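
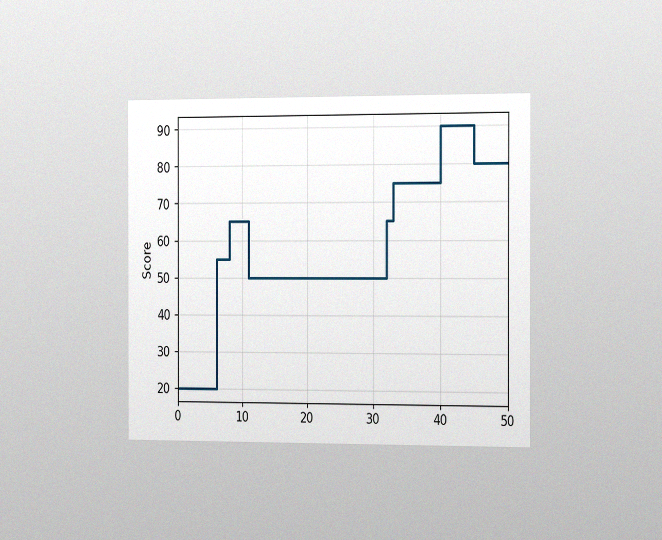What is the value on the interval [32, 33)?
The chart is viewed slightly from the right, with some photo noise. On [32, 33) the step sits at 65.

65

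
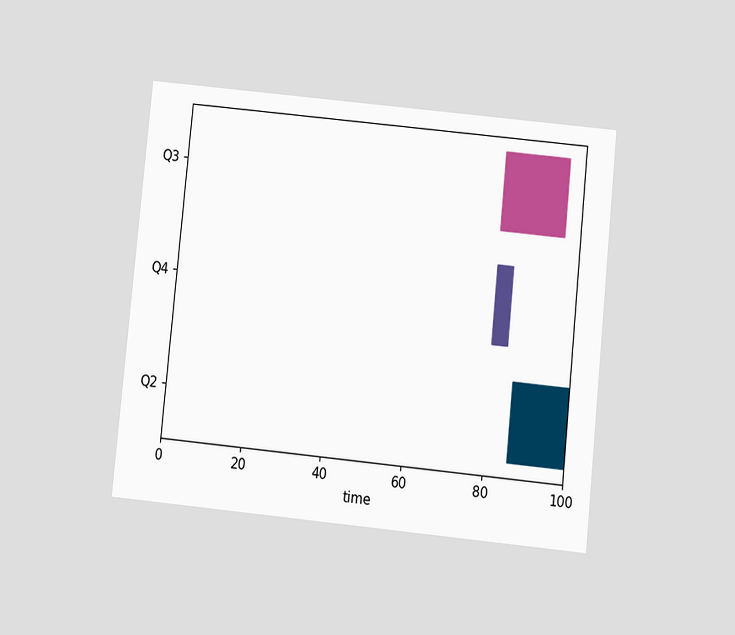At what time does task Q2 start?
The chart is tilted about 6° clockwise and viewed at a slight angle. The Q2 bar begins at t=86.

86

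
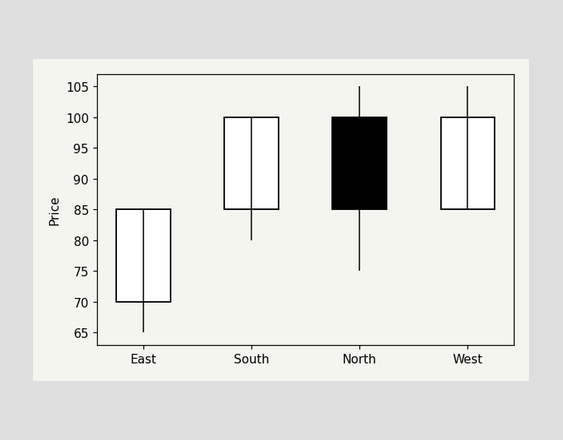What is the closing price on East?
The East candle closes at 85.

85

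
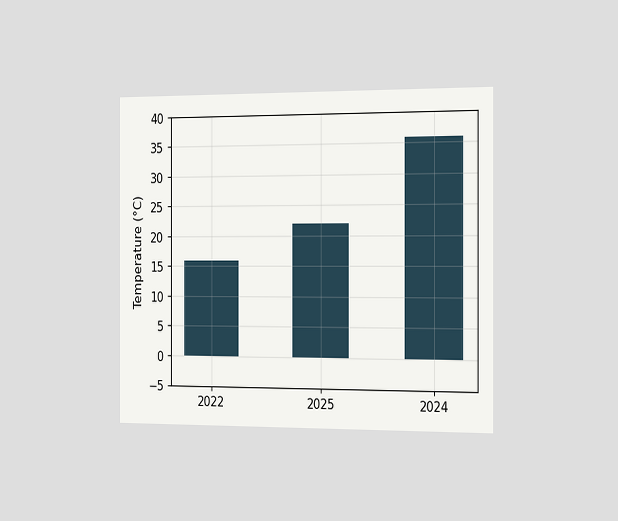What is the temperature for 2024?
36°C

The chart is viewed slightly from the right. Reading along the chart's y-axis, the 2024 bar reaches 36°C.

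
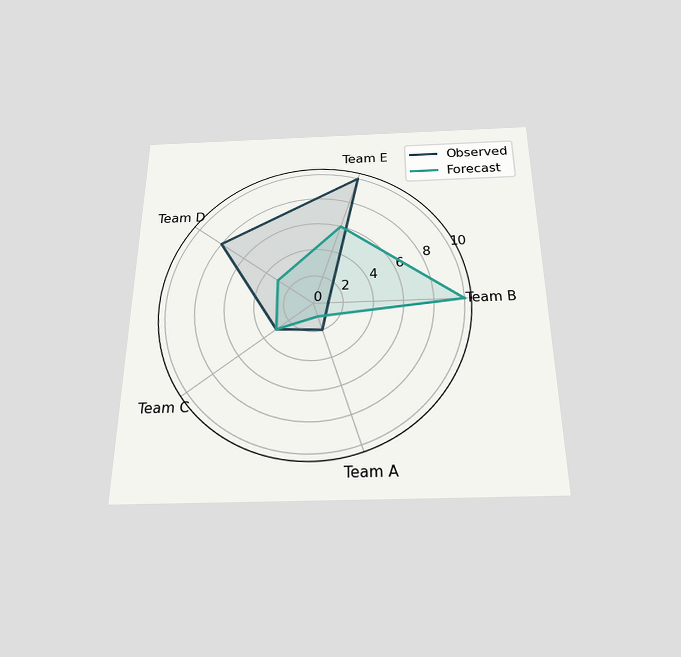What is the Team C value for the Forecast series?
3

The chart is viewed slightly from below. On the Team C axis, Forecast reaches 3.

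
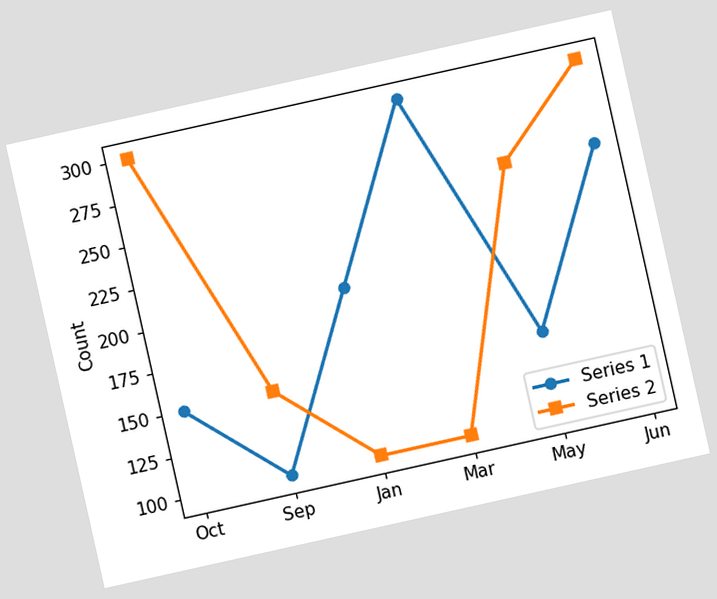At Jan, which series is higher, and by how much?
The chart is tilted about 13° counter-clockwise. At Jan, Series 1 sits above the other line by 100.

Series 1, by 100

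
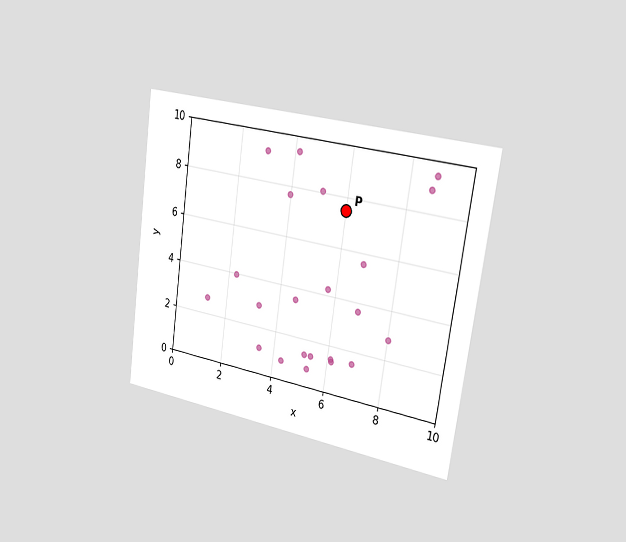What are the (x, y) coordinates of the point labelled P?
(6, 7.5)

The chart is tilted about 8° clockwise and viewed slightly from the right. Following the gridlines from P to each axis, P sits at (6, 7.5).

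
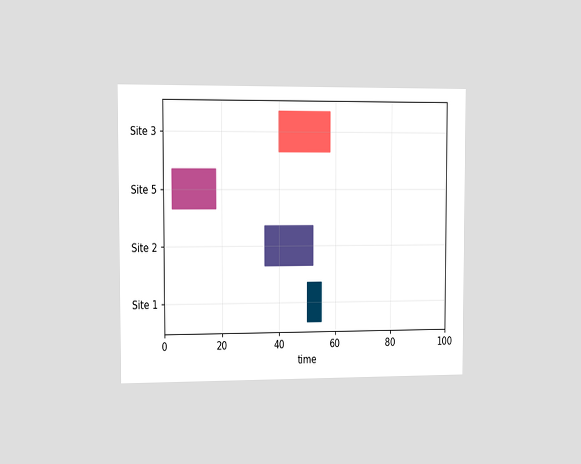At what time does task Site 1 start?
50

The chart is viewed slightly from the left. The Site 1 bar begins at t=50.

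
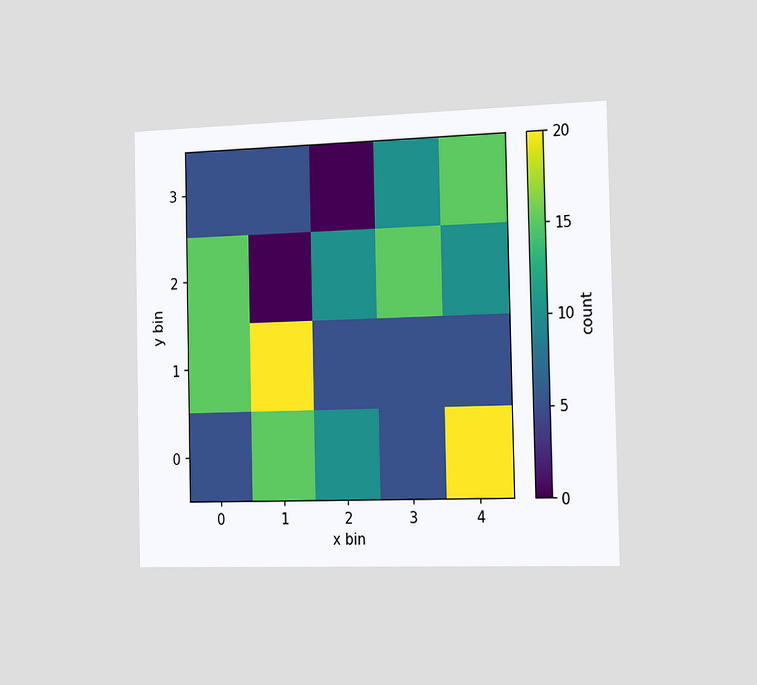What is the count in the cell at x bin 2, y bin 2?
The chart is viewed slightly from the right. Matching the cell (2, 2) against the colorbar gives 10.

10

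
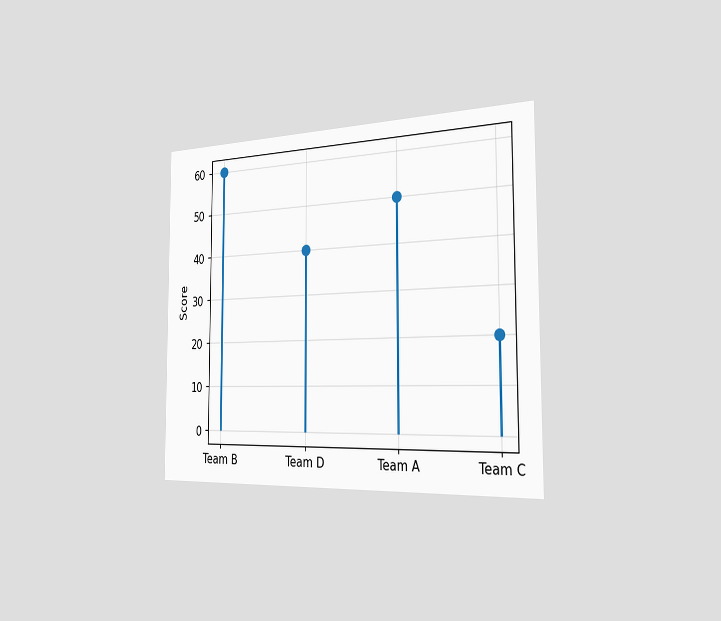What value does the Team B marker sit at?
60

The chart is viewed slightly from the right. The Team B marker sits at 60.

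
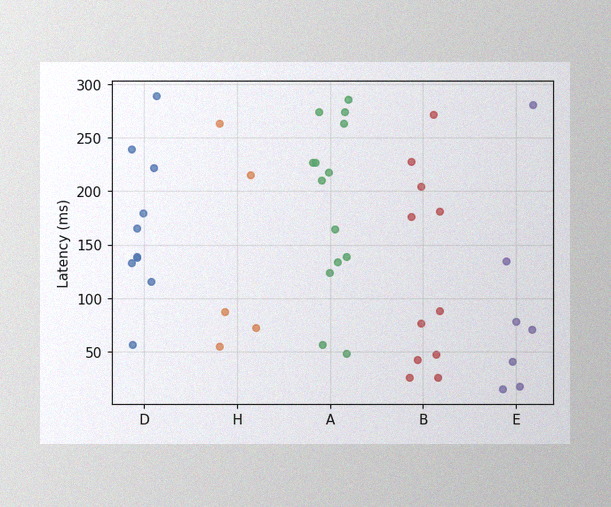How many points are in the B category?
11

The image has some photo noise and uneven lighting. Counting the markers in the B column gives 11.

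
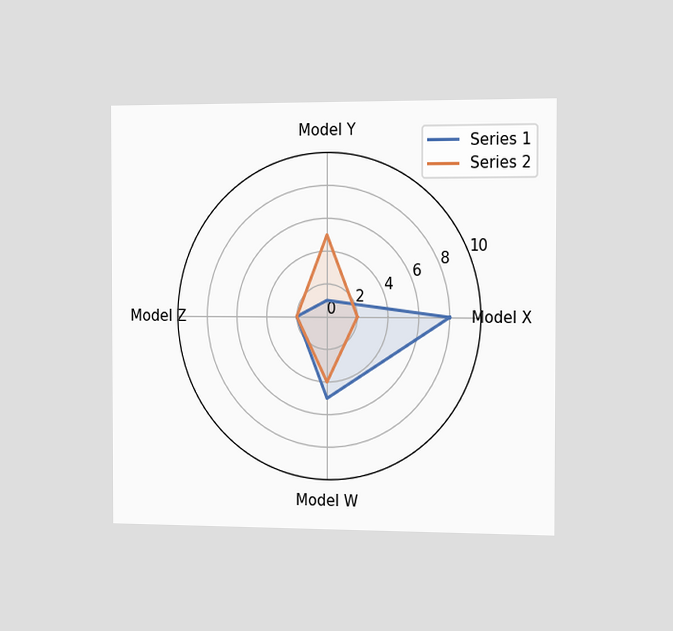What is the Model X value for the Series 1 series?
8

The chart is viewed slightly from the right. On the Model X axis, Series 1 reaches 8.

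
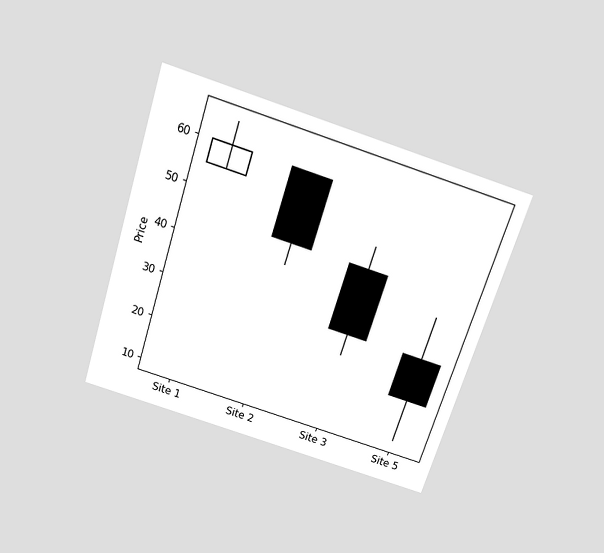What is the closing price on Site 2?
45

The chart is tilted about 18° clockwise and viewed slightly from above. The Site 2 candle closes at 45.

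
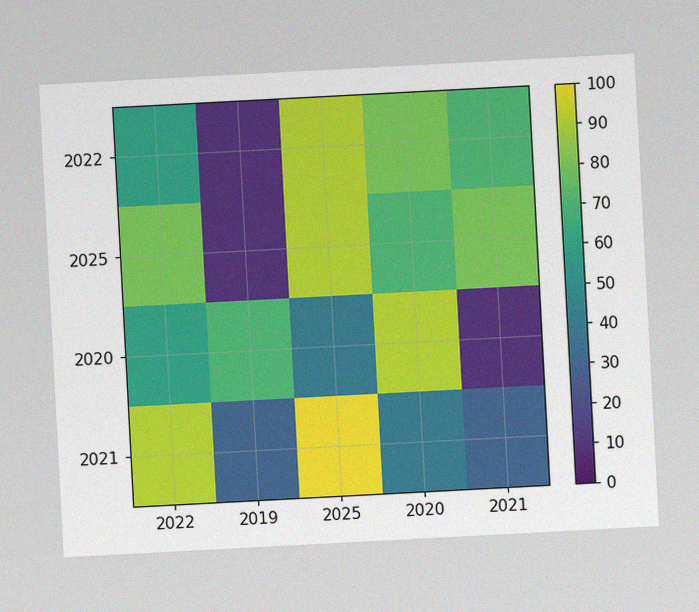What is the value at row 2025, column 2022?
The chart is tilted about 3° counter-clockwise, with some photo noise. Matching cell (2025, 2022) against the colorbar gives 80.

80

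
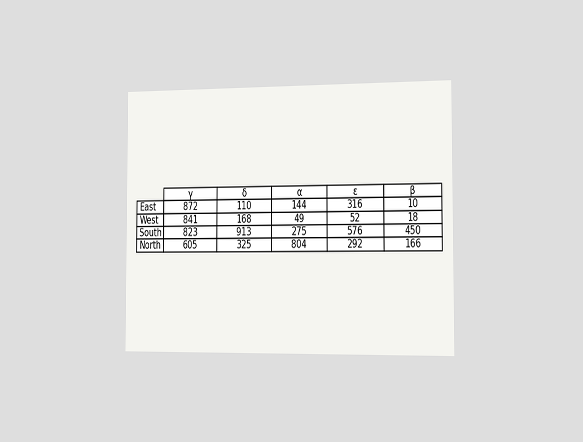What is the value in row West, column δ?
The chart is viewed slightly from the right. The (West, δ) cell reads 168.

168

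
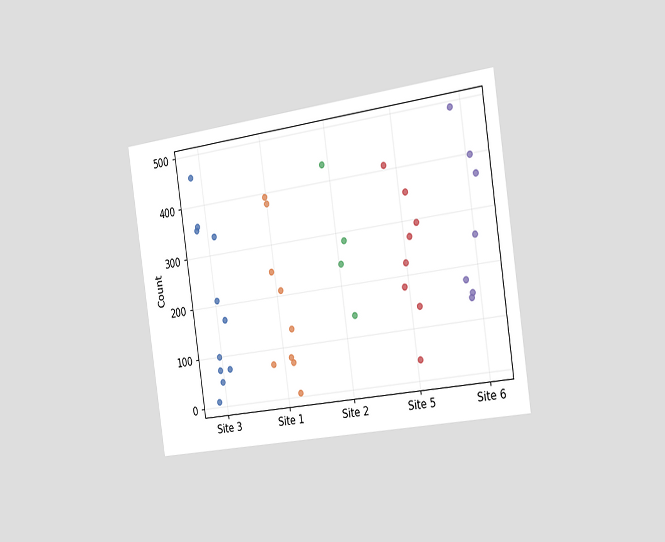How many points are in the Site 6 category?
The chart is tilted about 8° counter-clockwise and viewed slightly from the right. Counting the markers in the Site 6 column gives 7.

7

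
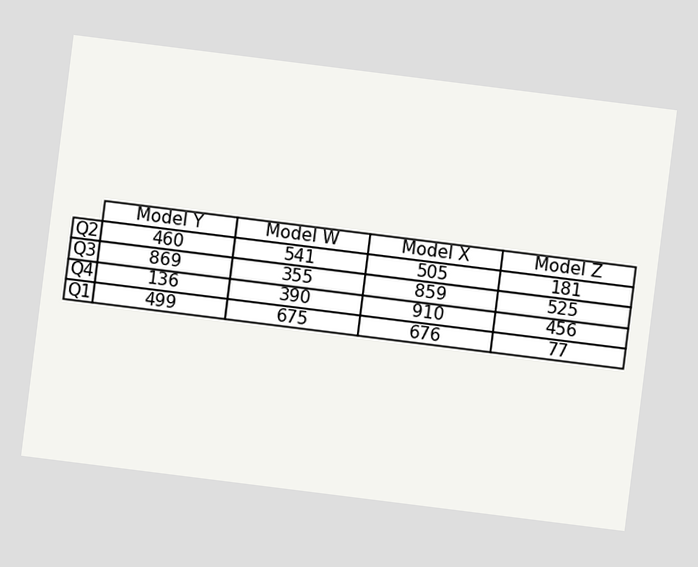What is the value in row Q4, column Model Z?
The chart is tilted about 7° clockwise. The (Q4, Model Z) cell reads 456.

456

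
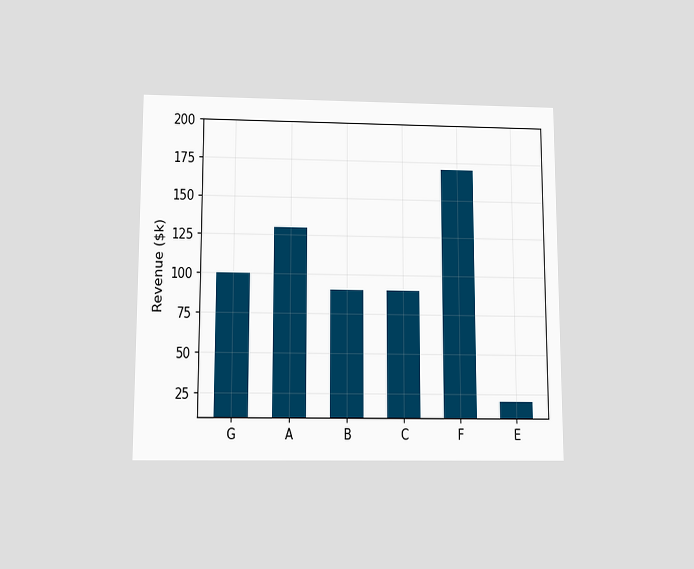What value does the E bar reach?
$20k

The chart is viewed slightly from below. Reading along the chart's y-axis, the E bar reaches $20k.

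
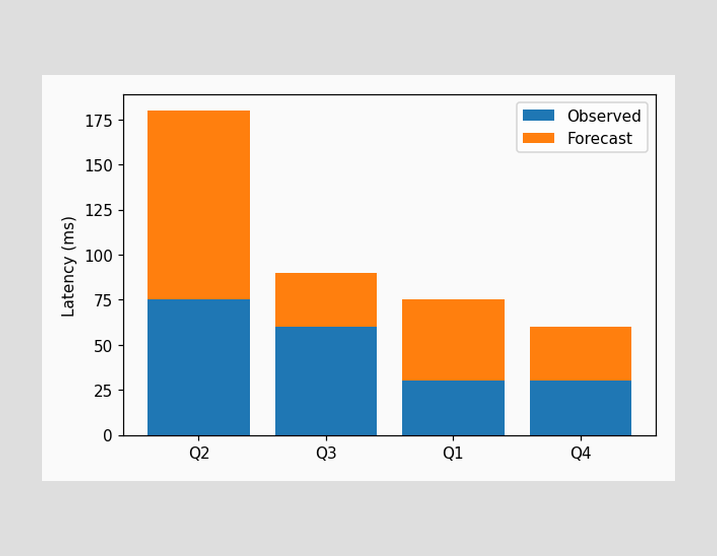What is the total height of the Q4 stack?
The Q4 stack's top reaches 60ms on the y-axis.

60ms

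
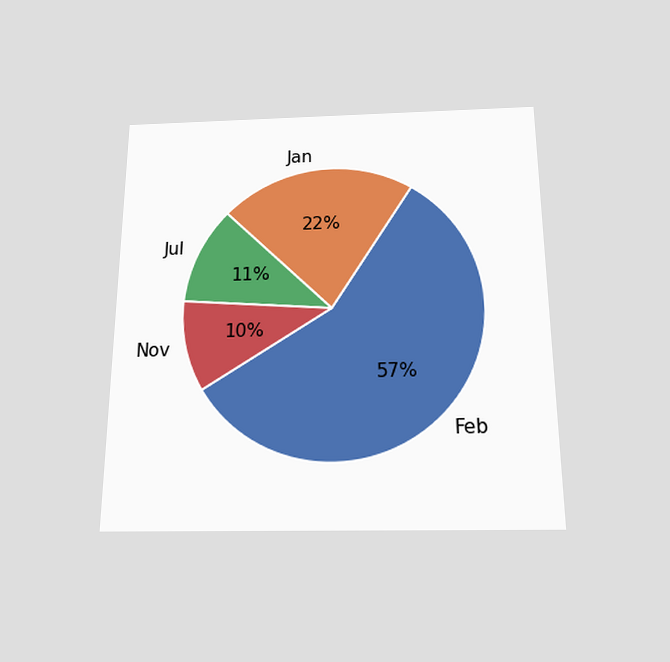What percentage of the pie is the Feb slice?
The chart is viewed slightly from below. The Feb slice takes up 57% of the pie.

57%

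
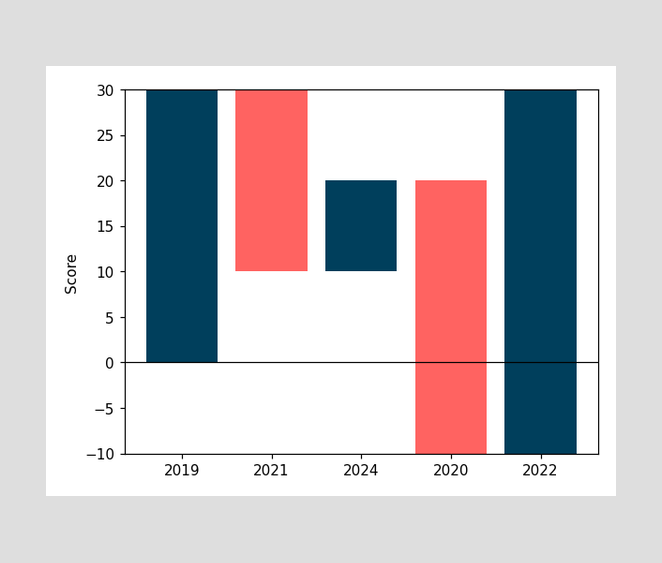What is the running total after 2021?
10

After 2021 the running total reaches 10.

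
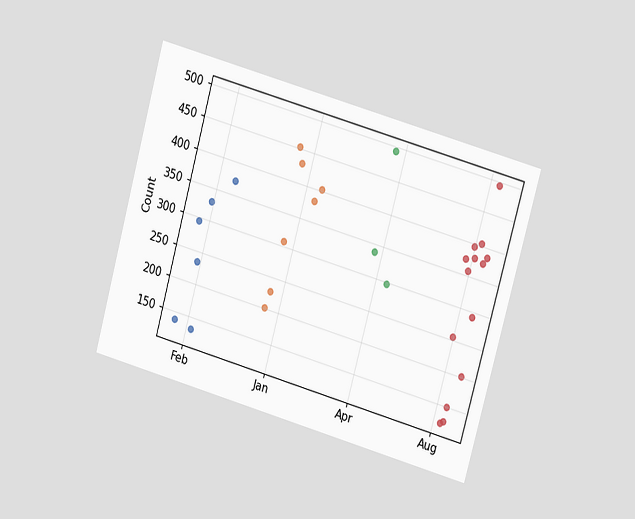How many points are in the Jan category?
7

The chart is tilted about 16° clockwise and viewed at a slight angle. Counting the markers in the Jan column gives 7.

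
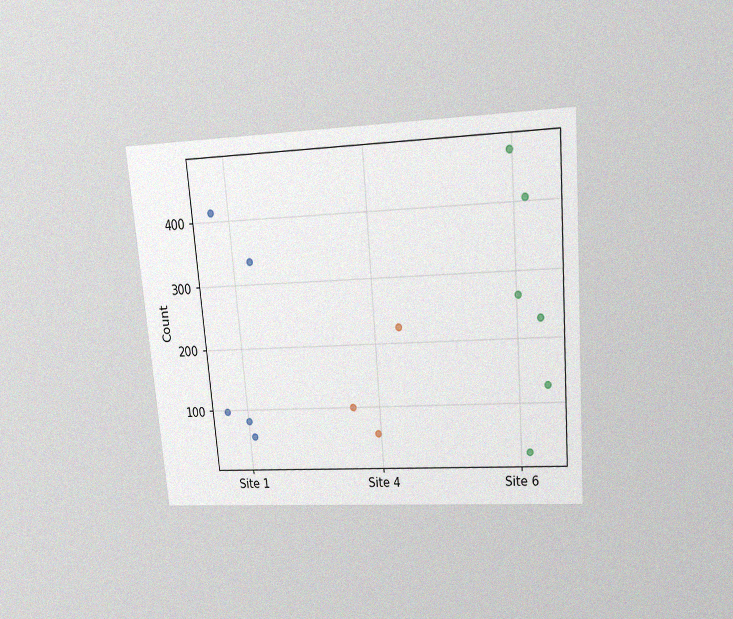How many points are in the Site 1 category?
5

The chart is tilted about 5° counter-clockwise and viewed slightly from above, with some photo noise. Counting the markers in the Site 1 column gives 5.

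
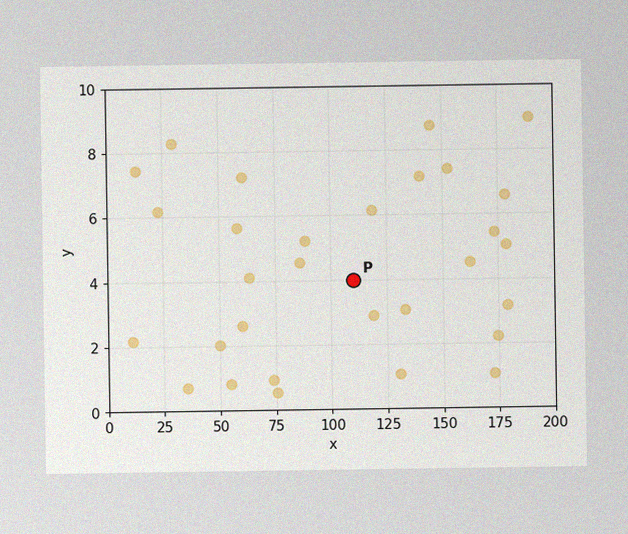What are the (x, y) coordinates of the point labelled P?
(110, 4)

The image has some photo noise and uneven lighting. Following the gridlines from P to each axis, P sits at (110, 4).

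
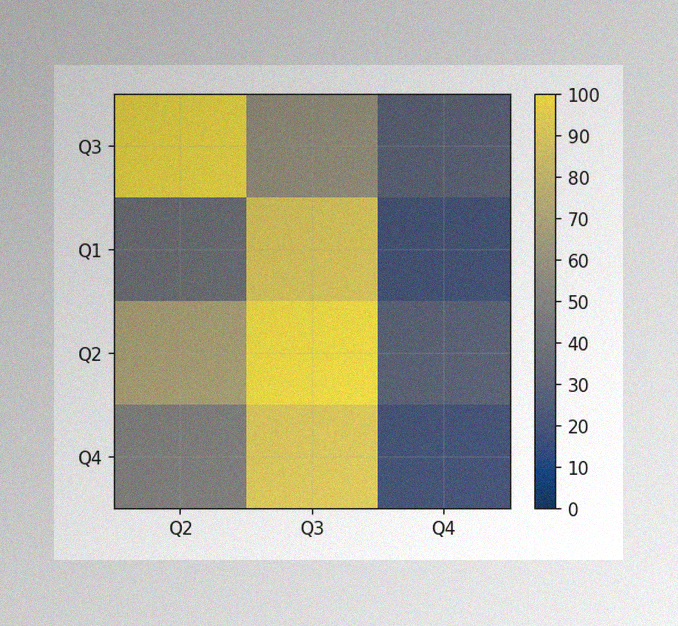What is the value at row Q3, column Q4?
The image has some photo noise and uneven lighting. Matching cell (Q3, Q4) against the colorbar gives 30.

30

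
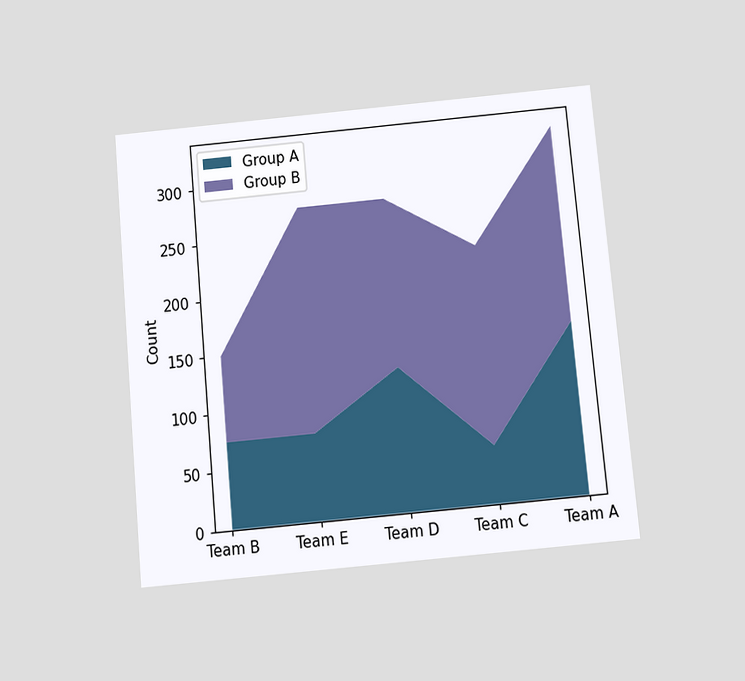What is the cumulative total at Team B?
150

The chart is tilted about 5° counter-clockwise and viewed slightly from below. The stacked total at Team B reaches 150.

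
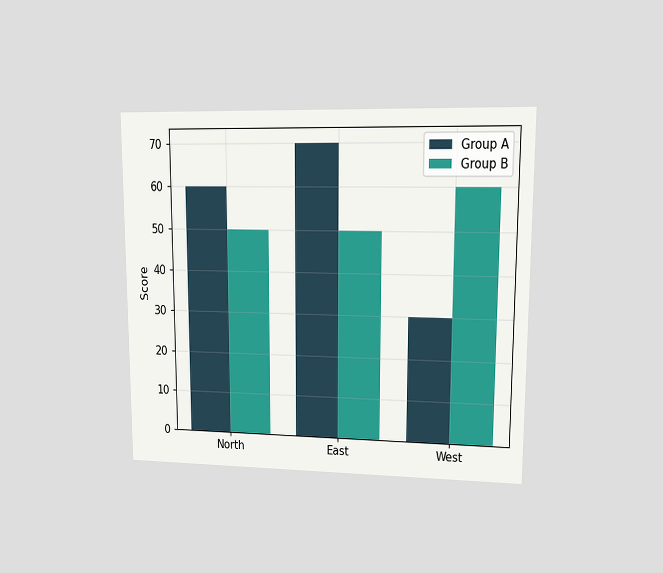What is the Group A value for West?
The chart is viewed at a slight angle. The Group A bar at West reaches 30 on the y-axis.

30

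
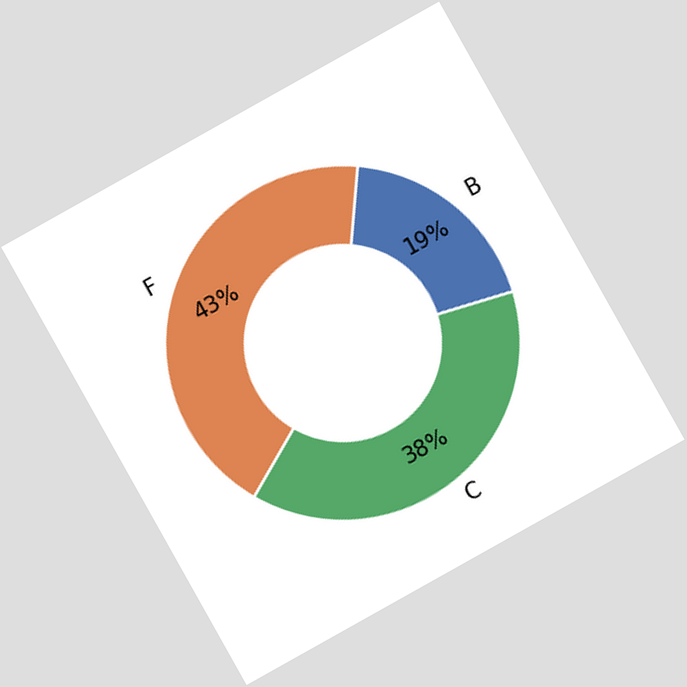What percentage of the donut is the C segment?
The chart is tilted about 29° counter-clockwise. The C segment takes up 38% of the ring.

38%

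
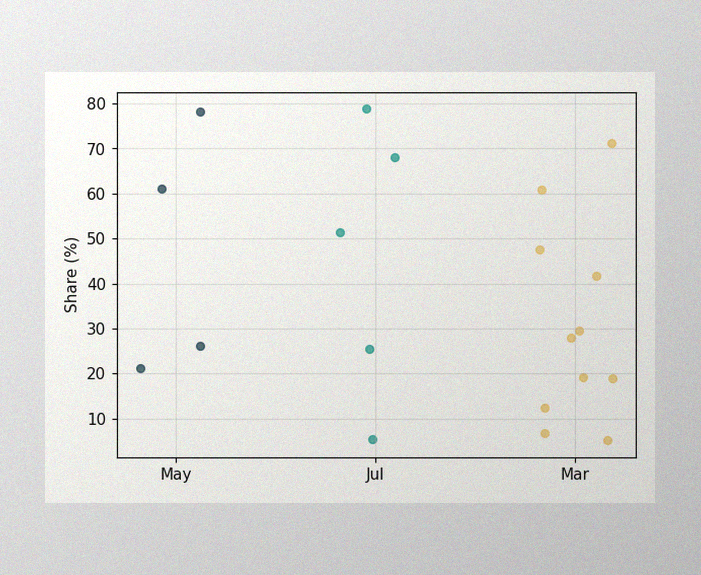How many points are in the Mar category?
The image has some photo noise and uneven lighting. Counting the markers in the Mar column gives 11.

11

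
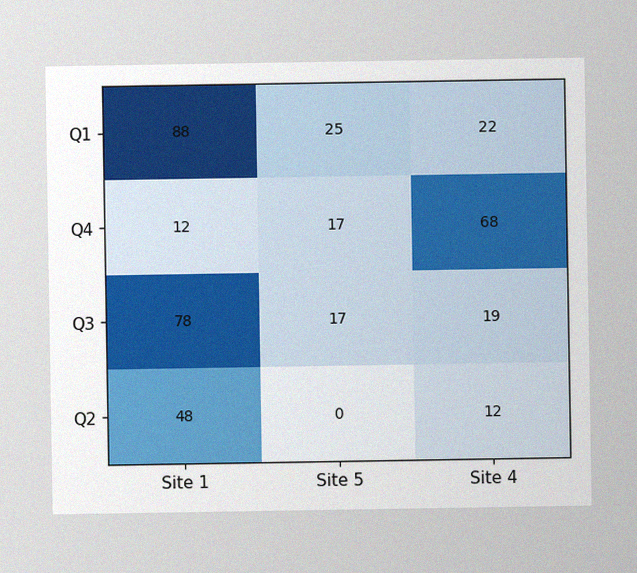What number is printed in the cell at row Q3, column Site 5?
17

The image has some photo noise and uneven lighting. The (Q3, Site 5) cell reads 17.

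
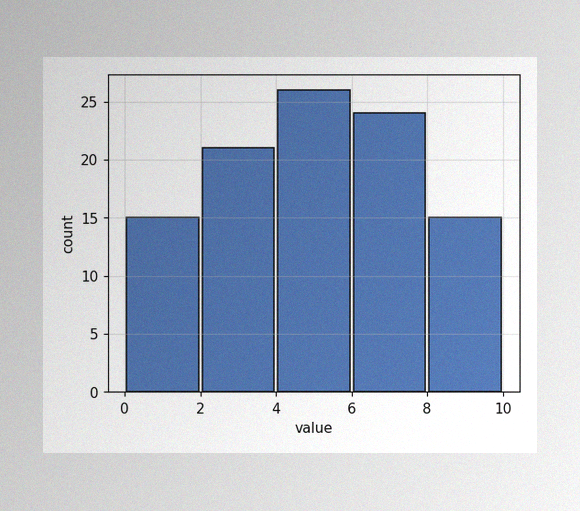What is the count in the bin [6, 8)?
The image has some photo noise and uneven lighting. The [6, 8) bin has height 24.

24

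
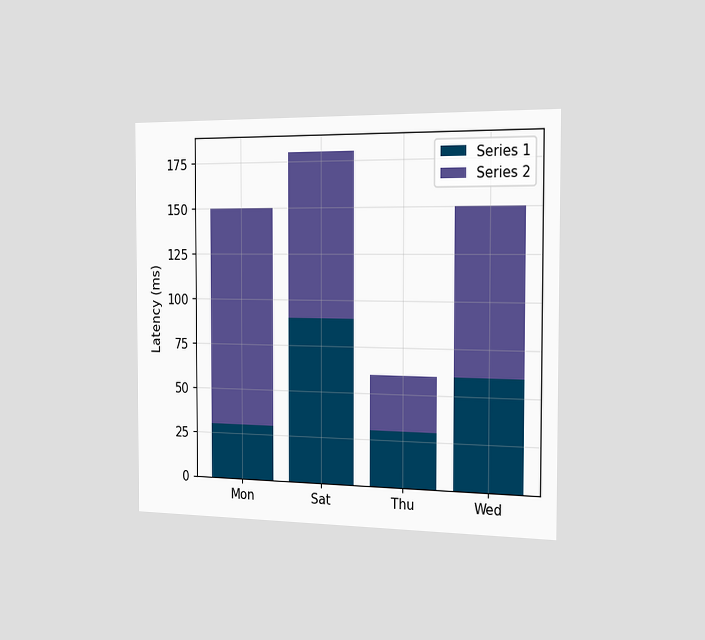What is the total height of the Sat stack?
The chart is viewed slightly from the right. The Sat stack's top reaches 180ms on the y-axis.

180ms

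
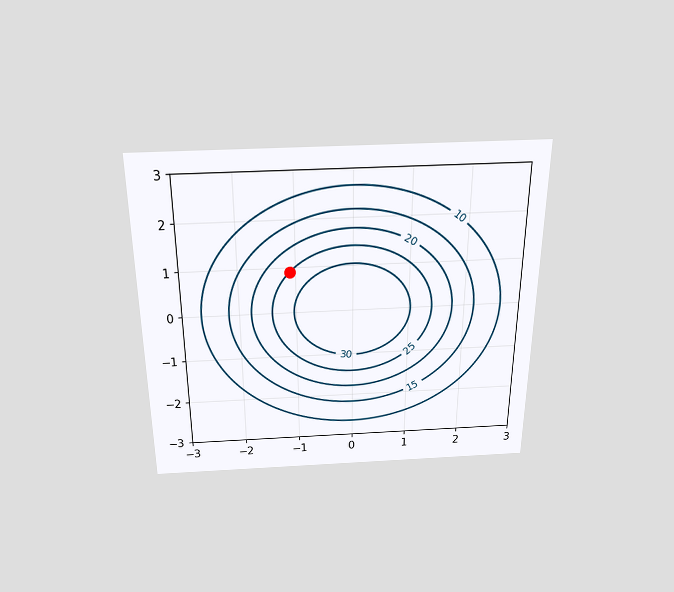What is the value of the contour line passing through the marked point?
25

The chart is viewed slightly from above. The marked point sits on the contour labelled 25.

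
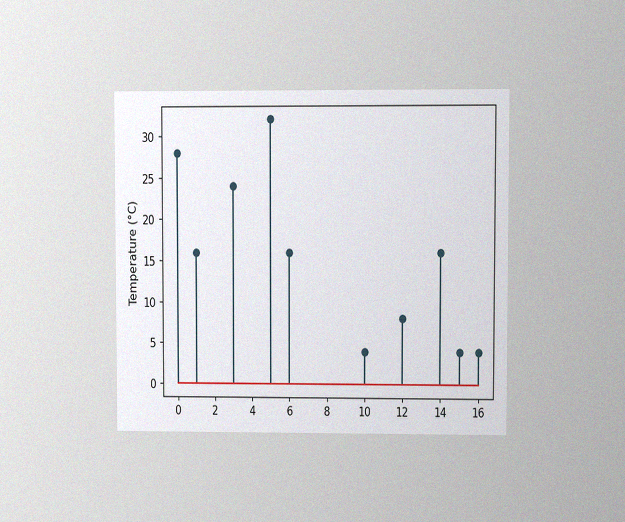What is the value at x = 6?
The chart is viewed at a slight angle, with some photo noise. The stem at x=6 reaches 16°C.

16°C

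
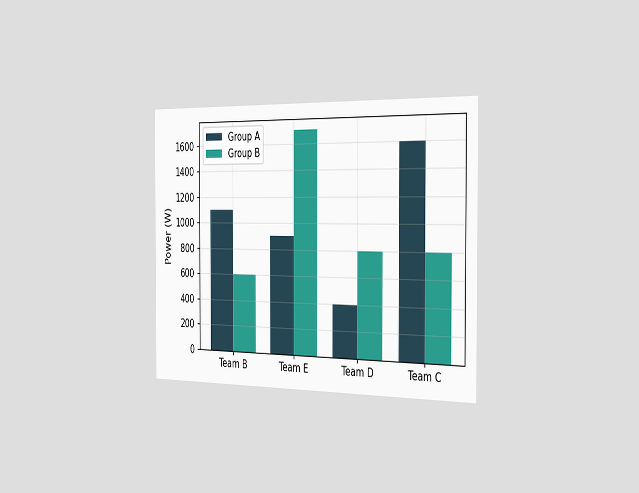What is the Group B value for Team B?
The chart is viewed slightly from the right. The Group B bar at Team B reaches 600W on the y-axis.

600W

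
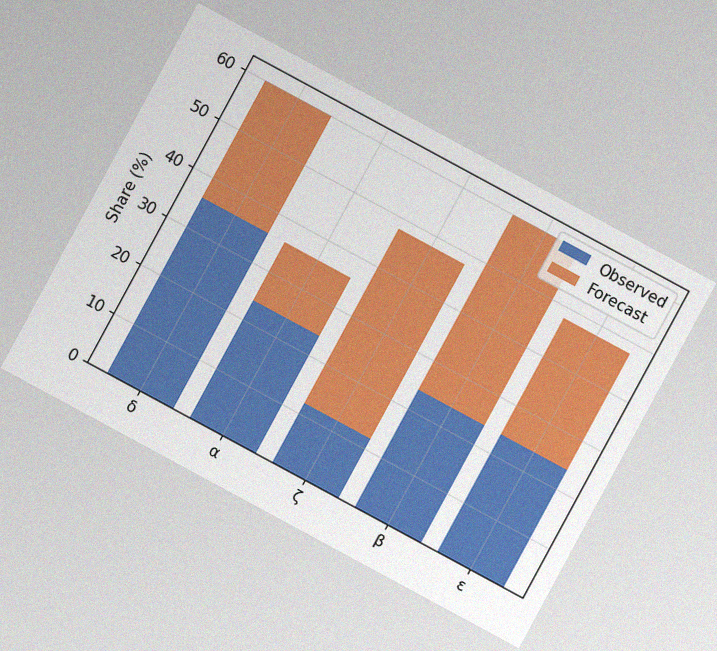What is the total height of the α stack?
The chart is tilted about 28° clockwise, with some photo noise. The α stack's top reaches 36% on the y-axis.

36%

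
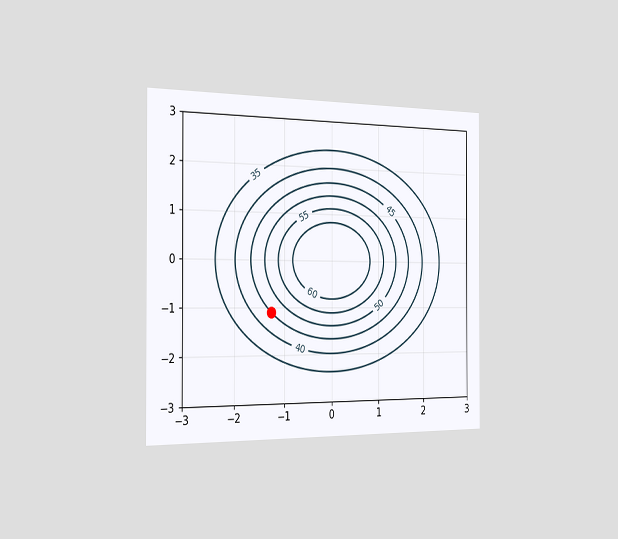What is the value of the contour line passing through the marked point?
45

The chart is viewed slightly from the left. The marked point sits on the contour labelled 45.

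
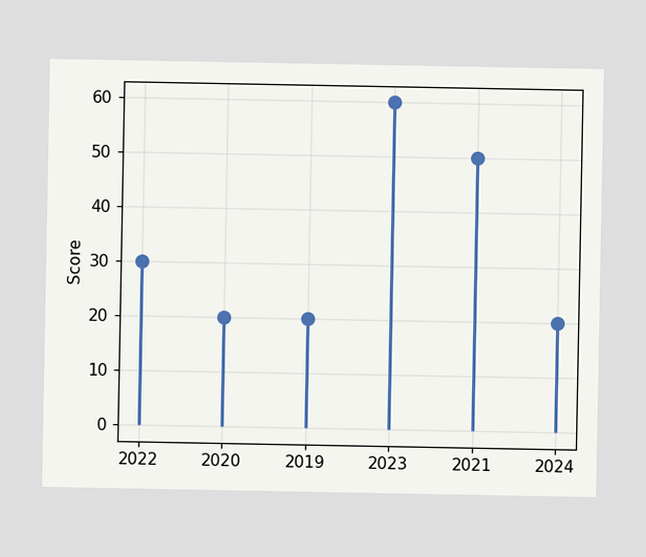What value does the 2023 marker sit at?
60

The 2023 marker sits at 60.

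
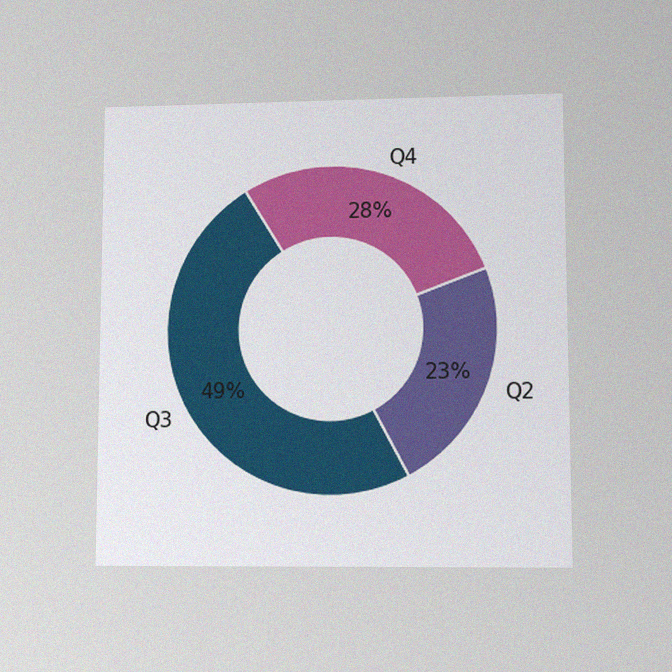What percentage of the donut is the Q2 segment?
23%

The chart is viewed at a slight angle, with some photo noise. The Q2 segment takes up 23% of the ring.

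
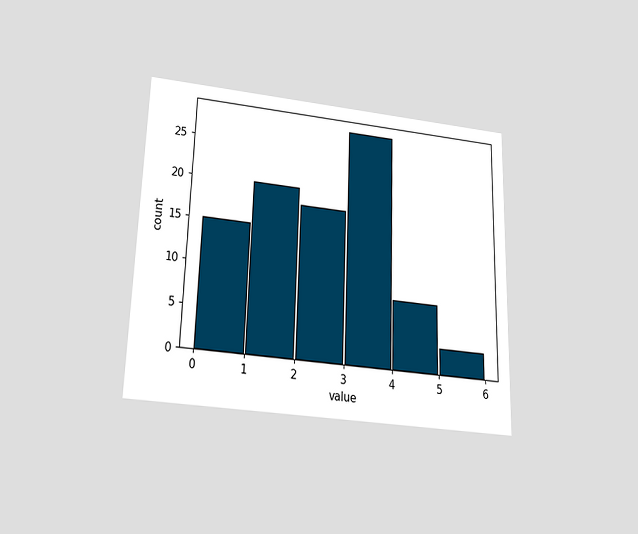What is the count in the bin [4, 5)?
The chart is viewed slightly from below. The [4, 5) bin has height 8.

8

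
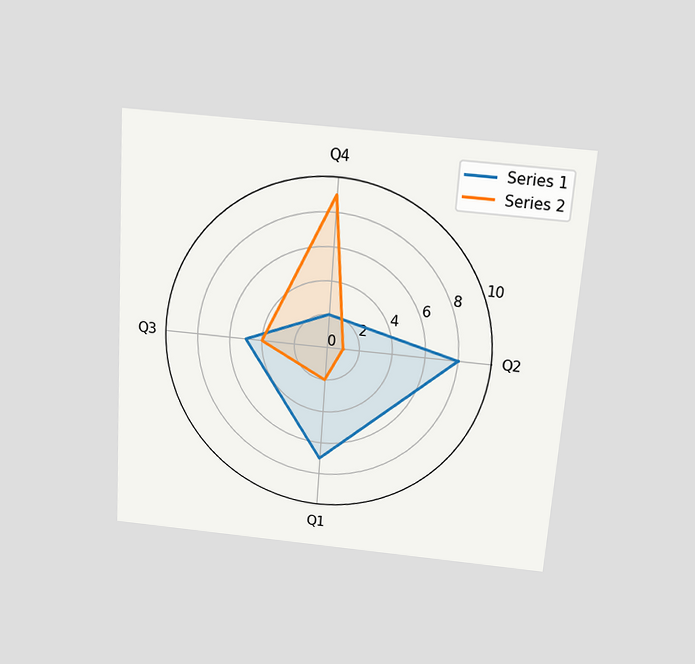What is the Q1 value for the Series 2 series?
The chart is tilted about 4° clockwise and viewed slightly from above. On the Q1 axis, Series 2 reaches 2.

2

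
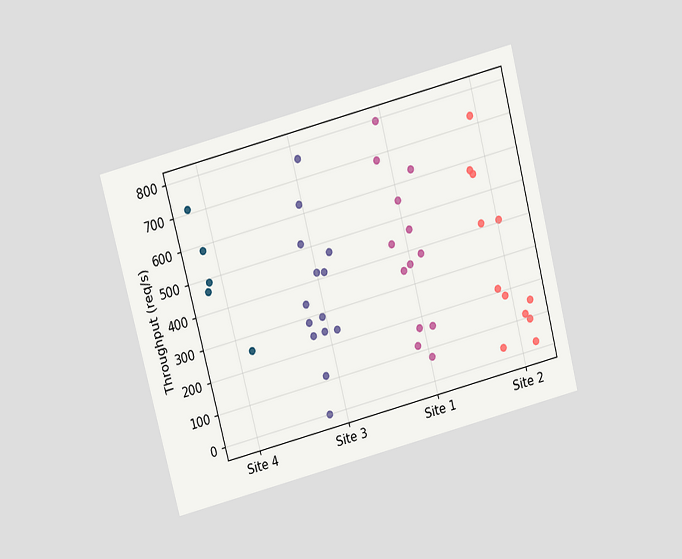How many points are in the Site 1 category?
13

The chart is tilted about 14° counter-clockwise and viewed slightly from above. Counting the markers in the Site 1 column gives 13.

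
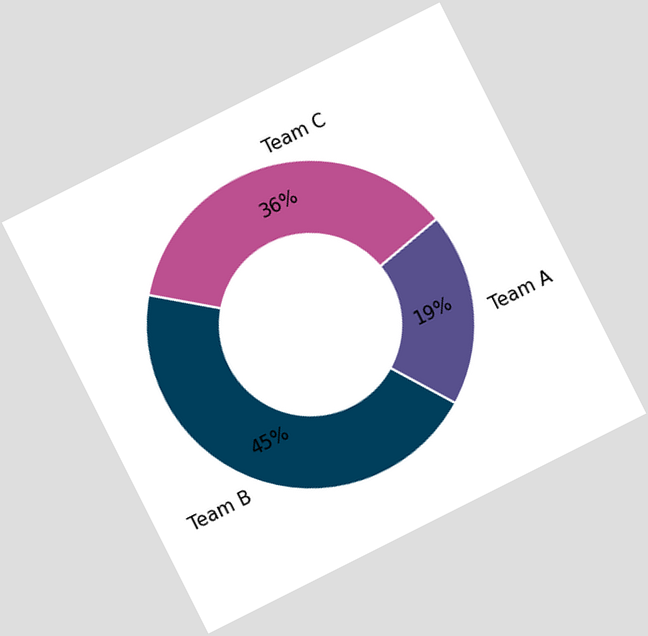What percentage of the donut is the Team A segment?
The chart is tilted about 27° counter-clockwise. The Team A segment takes up 19% of the ring.

19%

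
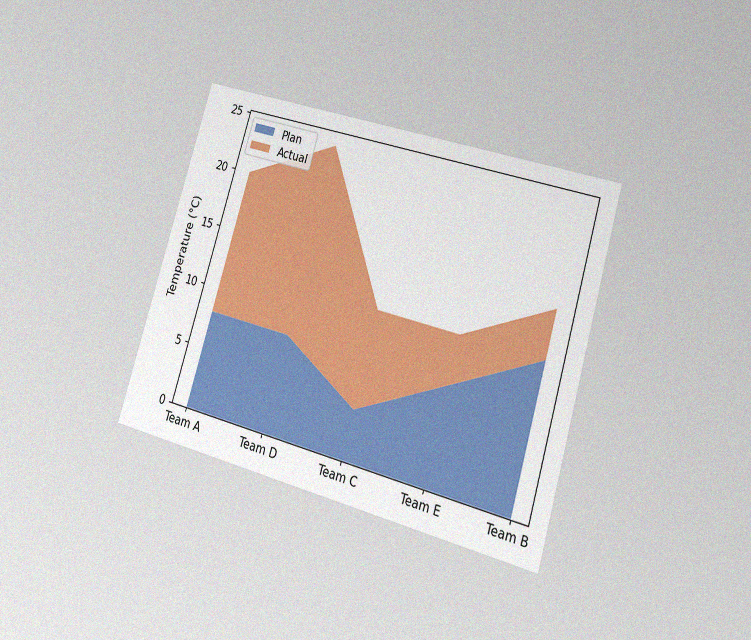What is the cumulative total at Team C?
The chart is tilted about 17° clockwise and viewed at a slight angle, with some photo noise. The stacked total at Team C reaches 12°C.

12°C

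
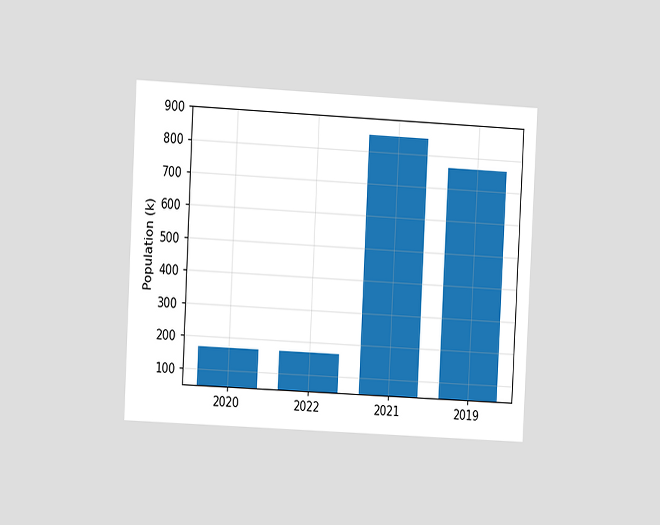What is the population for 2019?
765k

The chart is tilted about 3° clockwise and viewed at a slight angle. Reading along the chart's y-axis, the 2019 bar reaches 765k.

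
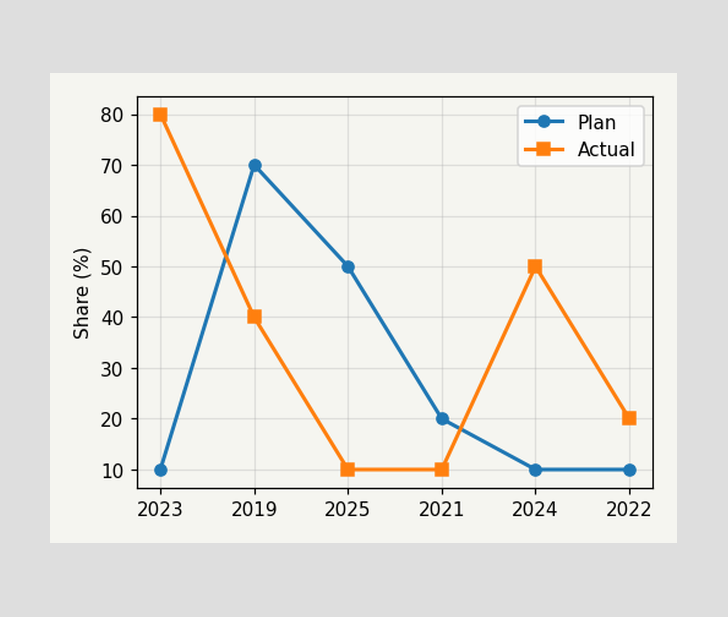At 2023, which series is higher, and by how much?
At 2023, Actual sits above the other line by 70%.

Actual, by 70%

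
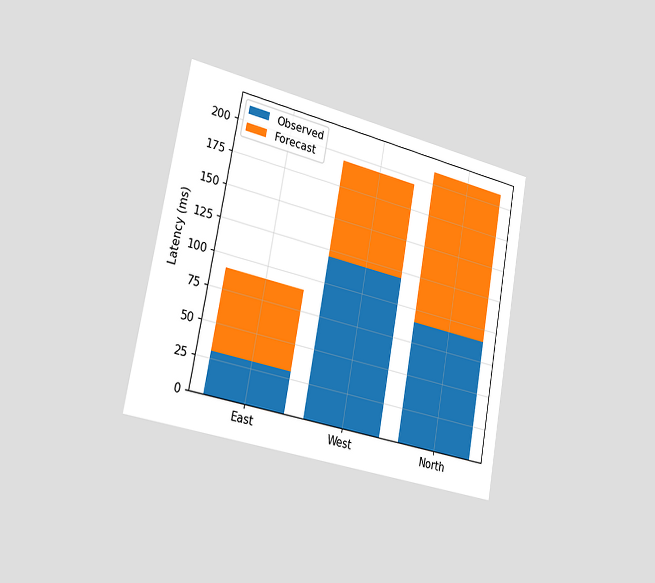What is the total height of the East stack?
The chart is tilted about 10° clockwise and viewed slightly from the left. The East stack's top reaches 90ms on the y-axis.

90ms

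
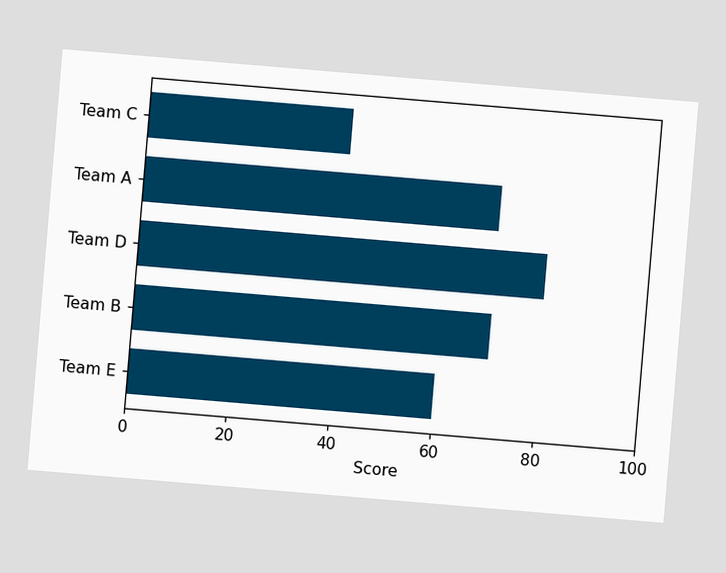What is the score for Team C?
40

The chart is tilted about 5° clockwise. Reading along the chart's x-axis, the Team C bar reaches 40.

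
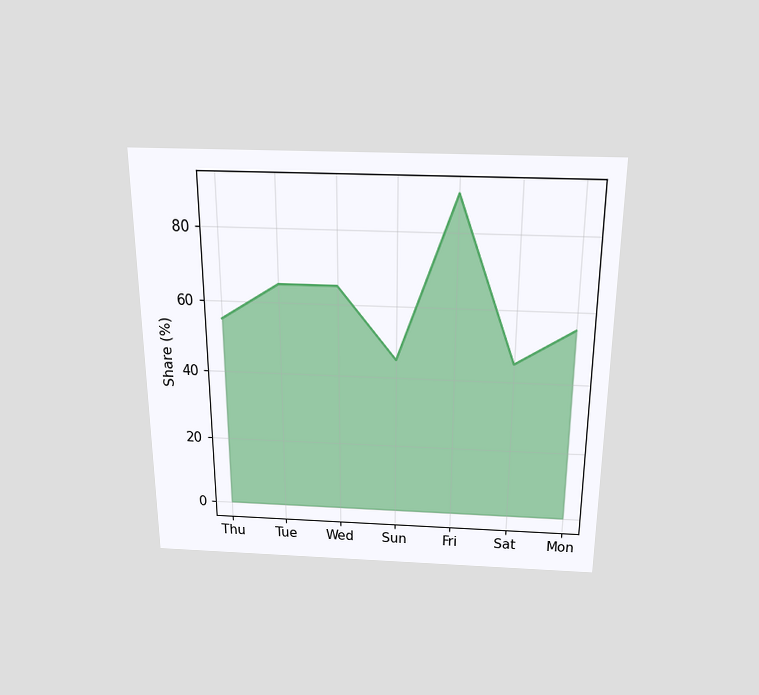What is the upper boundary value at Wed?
65%

The chart is viewed slightly from above. At Wed the upper boundary is at 65%.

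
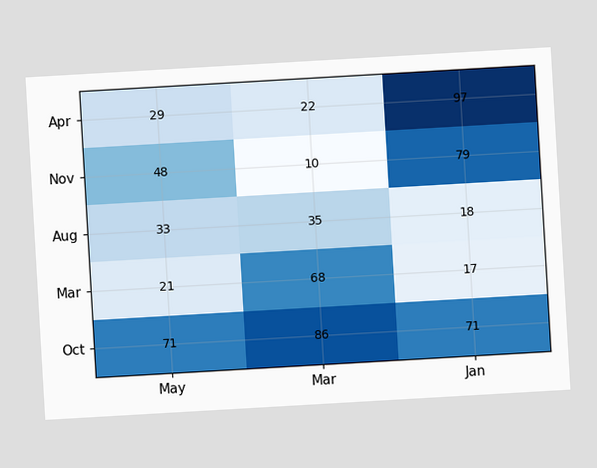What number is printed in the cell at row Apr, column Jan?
97

The chart is tilted about 3° counter-clockwise. The (Apr, Jan) cell reads 97.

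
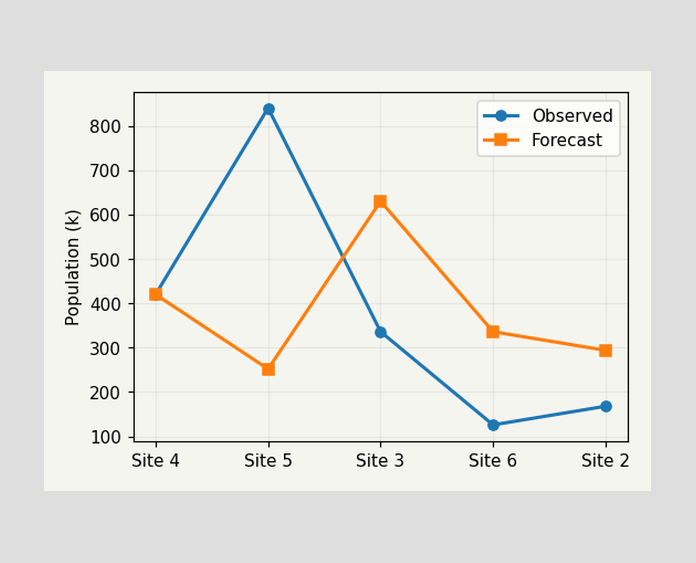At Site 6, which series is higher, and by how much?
Forecast, by 210k

At Site 6, Forecast sits above the other line by 210k.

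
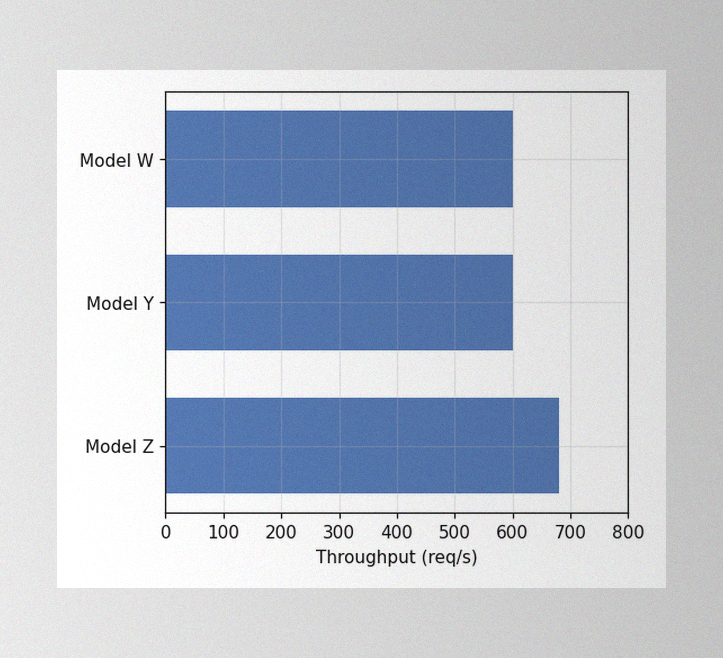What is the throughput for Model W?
600req/s

The image has some photo noise and uneven lighting. Reading along the chart's x-axis, the Model W bar reaches 600req/s.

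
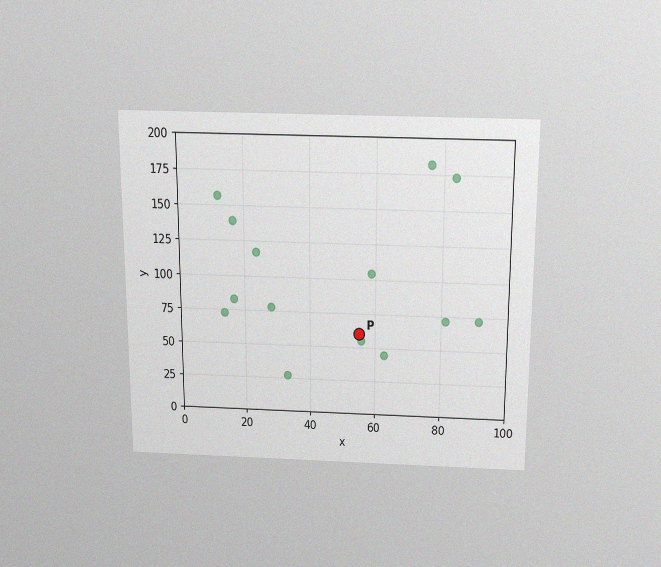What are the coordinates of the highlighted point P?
The chart is viewed slightly from above, with some photo noise. Following the gridlines from P to each axis, P sits at (55, 60).

(55, 60)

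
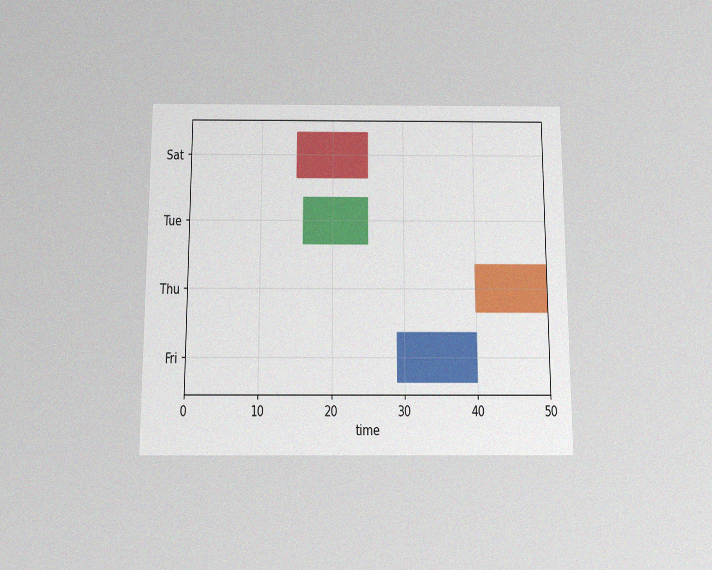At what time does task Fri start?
The chart is viewed slightly from below, with some photo noise. The Fri bar begins at t=29.

29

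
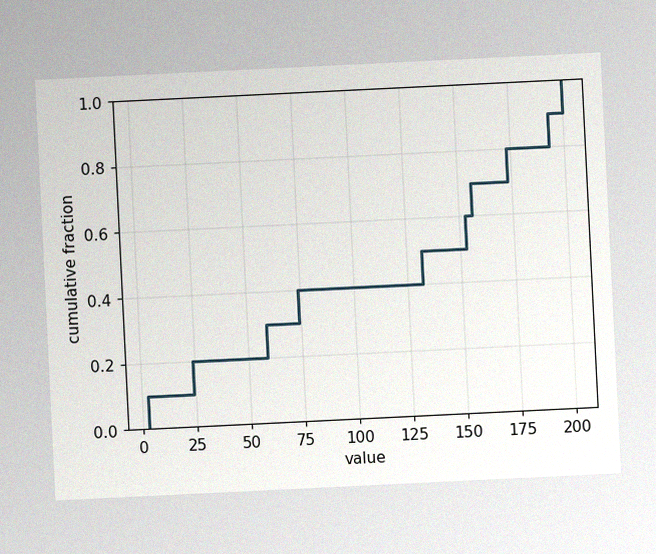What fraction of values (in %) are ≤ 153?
60%

The chart is tilted about 3° counter-clockwise, with some photo noise. At x=153 the ECDF step is at 60%.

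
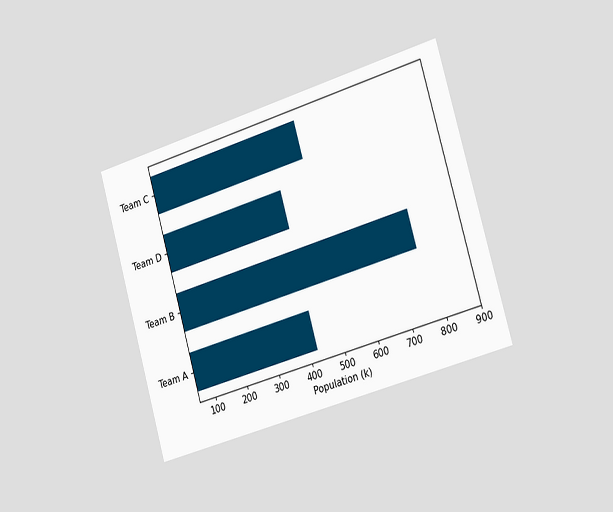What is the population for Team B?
765k

The chart is tilted about 16° counter-clockwise and viewed slightly from the right. Reading along the chart's x-axis, the Team B bar reaches 765k.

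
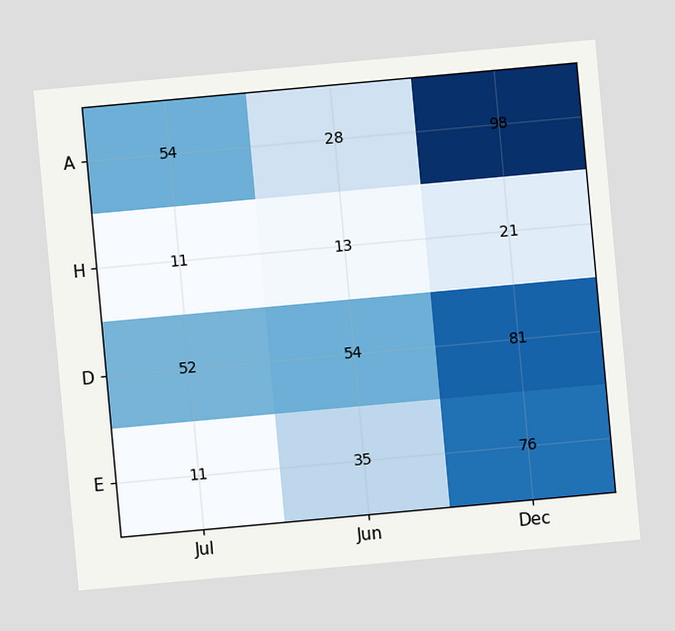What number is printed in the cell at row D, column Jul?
52

The chart is tilted about 5° counter-clockwise. The (D, Jul) cell reads 52.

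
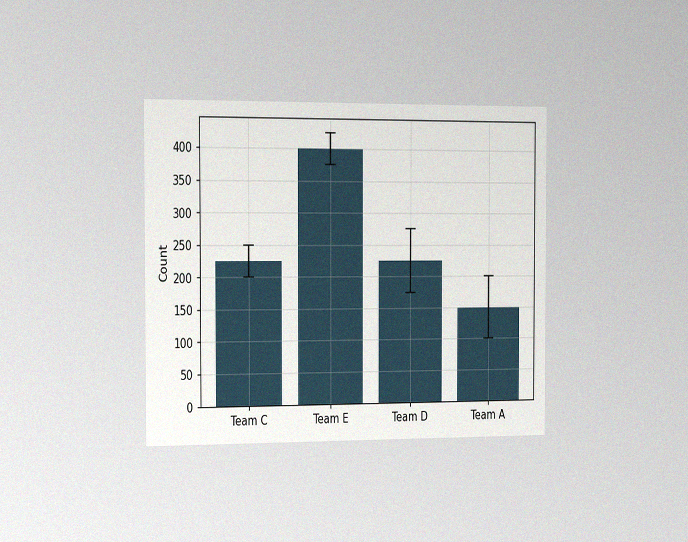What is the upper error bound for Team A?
The chart is viewed slightly from the left, with some photo noise. The Team A bar's upper whisker reaches 200.

200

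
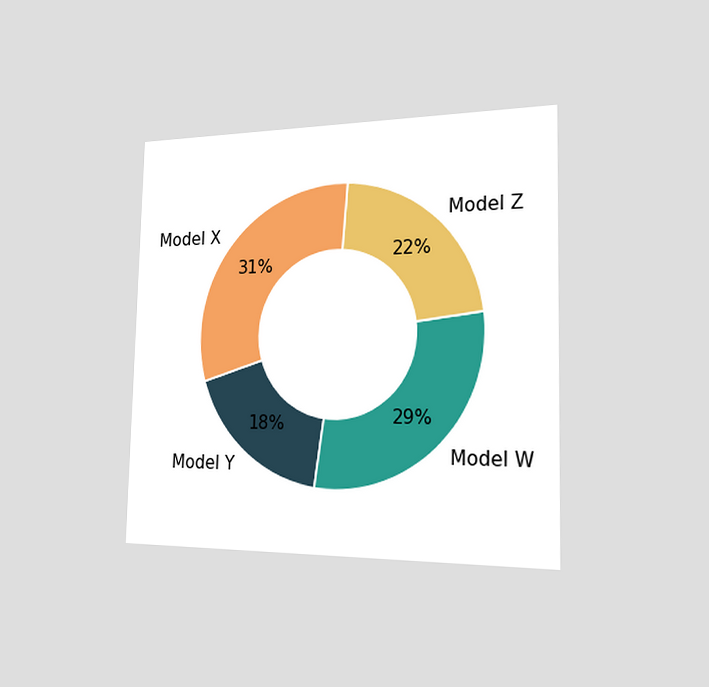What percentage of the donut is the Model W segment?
29%

The chart is viewed slightly from the right. The Model W segment takes up 29% of the ring.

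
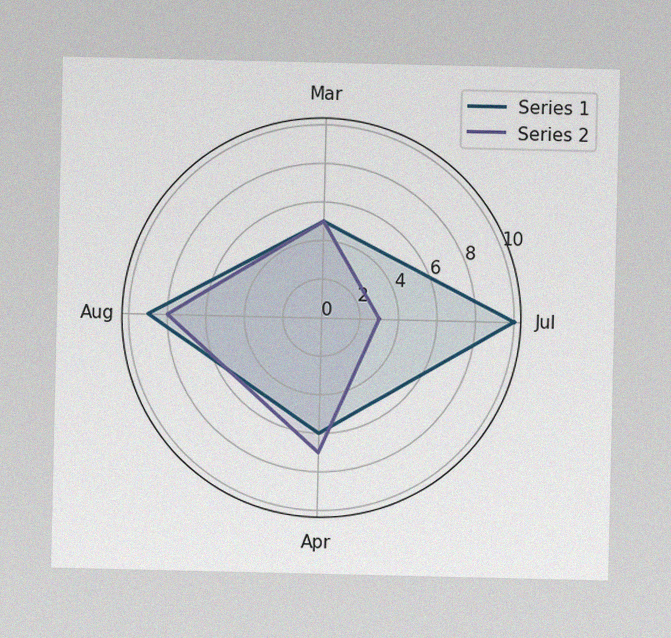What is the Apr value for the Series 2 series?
The image has some photo noise and uneven lighting. On the Apr axis, Series 2 reaches 7.

7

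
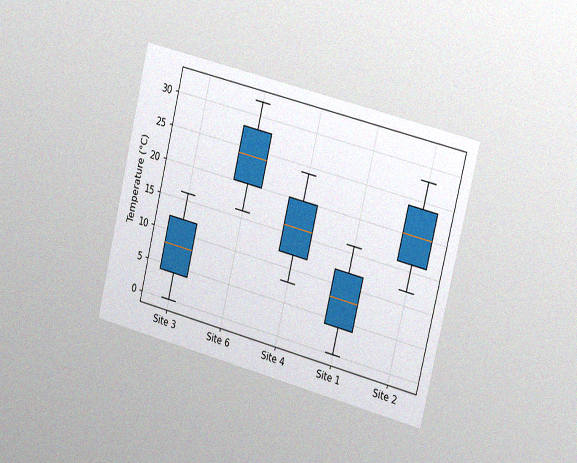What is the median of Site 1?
The chart is tilted about 14° clockwise and viewed slightly from the right, with some photo noise. The median line in the Site 1 box sits at 8°C.

8°C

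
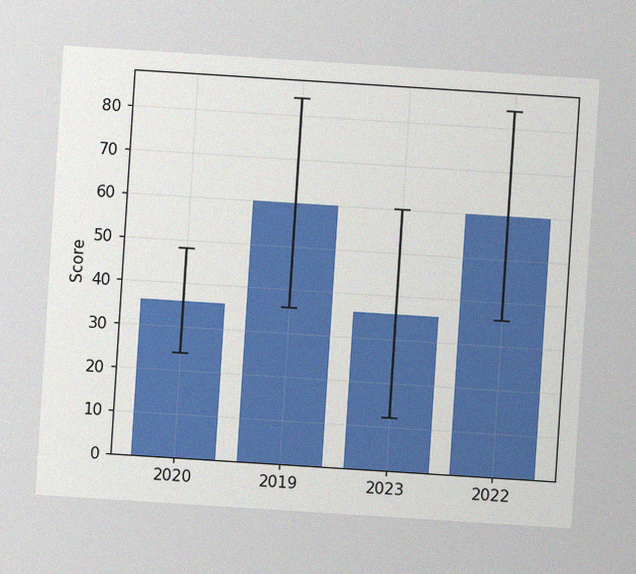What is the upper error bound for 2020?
The chart is tilted about 4° clockwise, with some photo noise. The 2020 bar's upper whisker reaches 48.

48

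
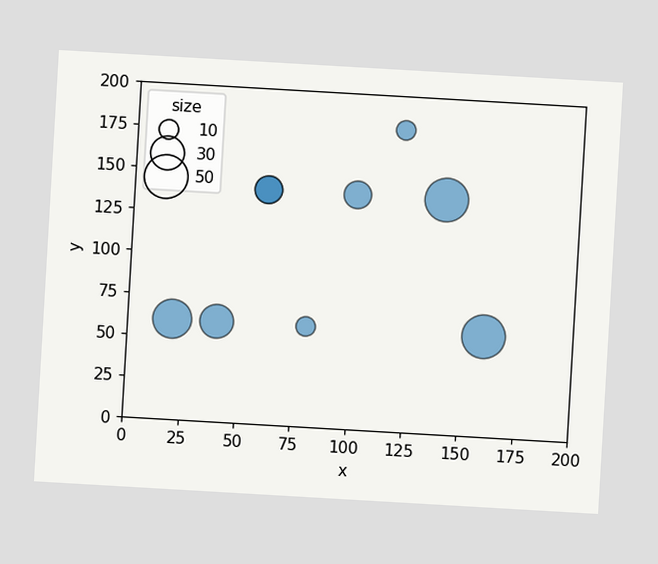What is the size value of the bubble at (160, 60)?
The chart is tilted about 3° clockwise. Matching the bubble at (160, 60) against the size legend gives 50.

50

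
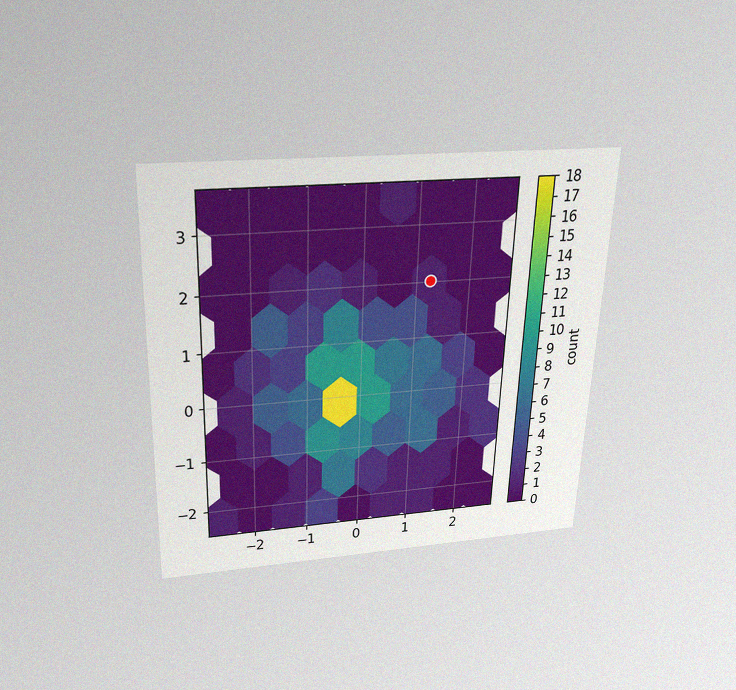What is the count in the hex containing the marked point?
The chart is tilted about 2° clockwise and viewed slightly from above, with some photo noise. The marked hex reads 1 on the colorbar.

1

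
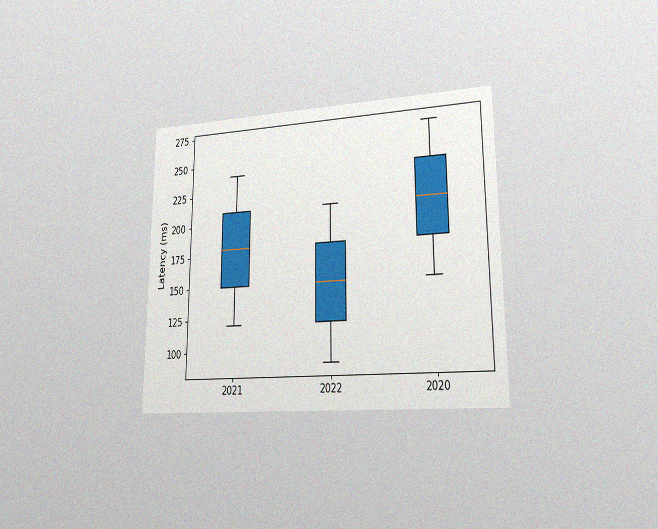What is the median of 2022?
The chart is viewed at a slight angle, with some photo noise. The median line in the 2022 box sits at 150ms.

150ms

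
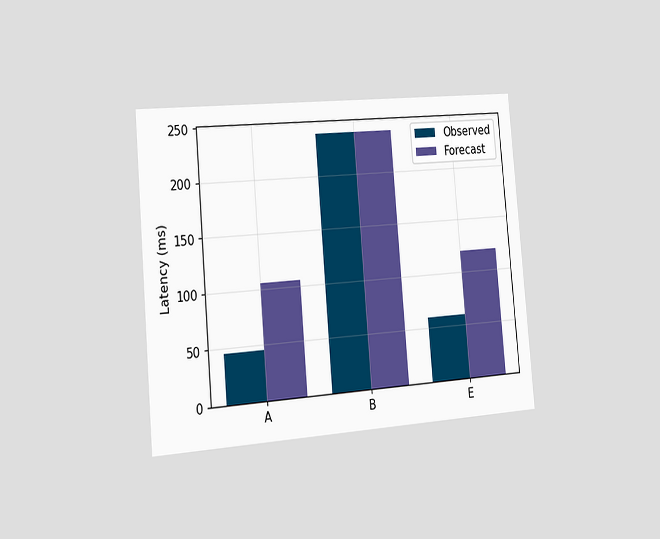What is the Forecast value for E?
120ms

The chart is tilted about 5° counter-clockwise and viewed slightly from the left. The Forecast bar at E reaches 120ms on the y-axis.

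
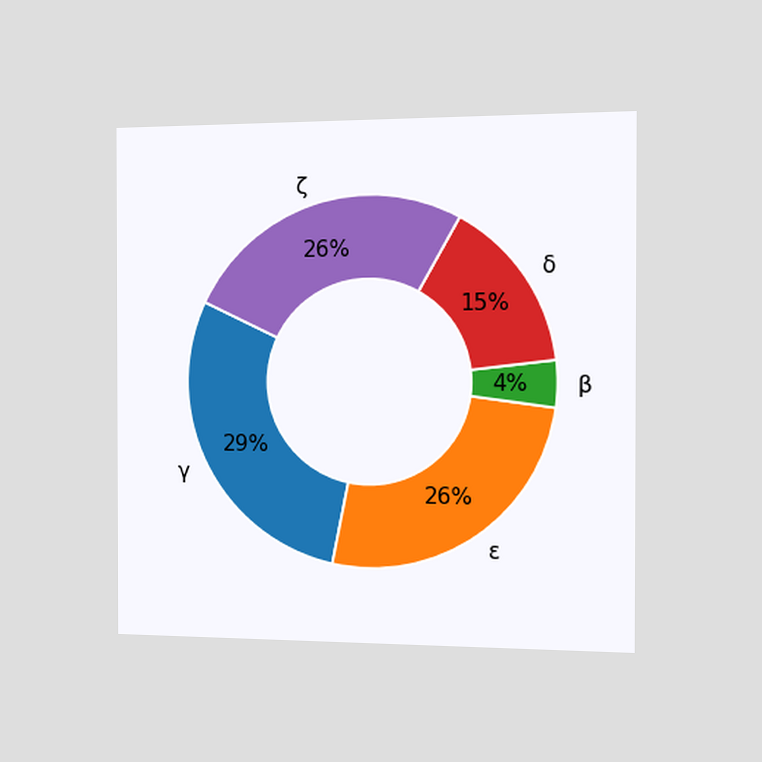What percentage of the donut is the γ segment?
The chart is viewed slightly from the right. The γ segment takes up 29% of the ring.

29%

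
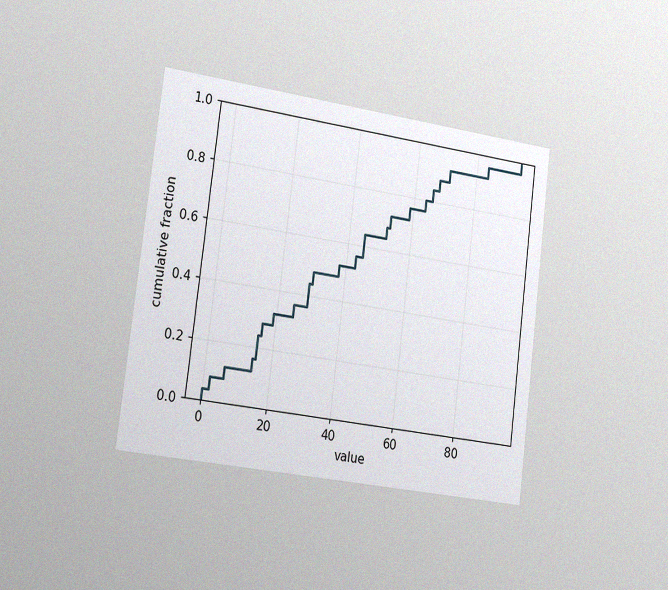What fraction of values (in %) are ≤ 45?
64%

The chart is tilted about 7° clockwise and viewed slightly from the left, with some photo noise. At x=45 the ECDF step is at 64%.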